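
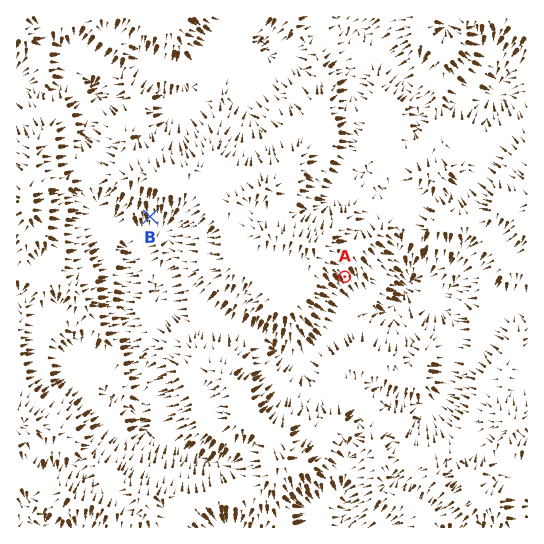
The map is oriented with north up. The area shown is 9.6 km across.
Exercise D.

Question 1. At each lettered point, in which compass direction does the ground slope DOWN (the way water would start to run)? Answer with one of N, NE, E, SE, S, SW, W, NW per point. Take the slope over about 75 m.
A SE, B S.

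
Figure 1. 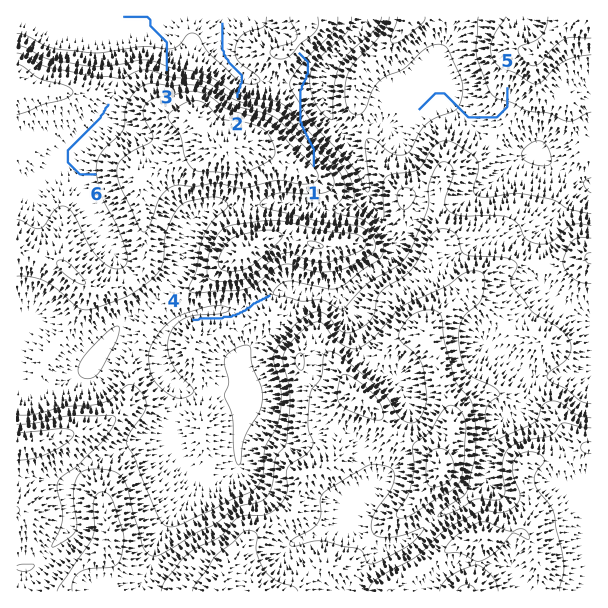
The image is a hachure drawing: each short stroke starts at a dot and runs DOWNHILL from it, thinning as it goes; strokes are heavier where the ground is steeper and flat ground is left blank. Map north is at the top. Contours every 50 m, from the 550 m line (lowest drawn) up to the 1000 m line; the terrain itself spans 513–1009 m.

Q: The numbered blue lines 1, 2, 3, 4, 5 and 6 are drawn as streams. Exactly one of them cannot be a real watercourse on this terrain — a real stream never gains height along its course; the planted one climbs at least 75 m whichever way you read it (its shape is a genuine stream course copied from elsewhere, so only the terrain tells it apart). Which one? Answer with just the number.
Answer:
1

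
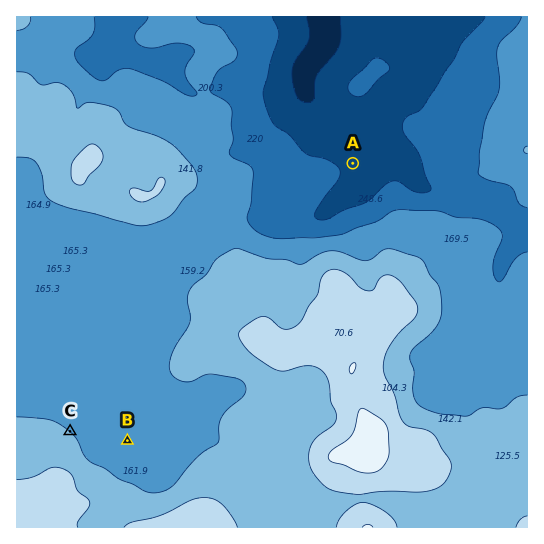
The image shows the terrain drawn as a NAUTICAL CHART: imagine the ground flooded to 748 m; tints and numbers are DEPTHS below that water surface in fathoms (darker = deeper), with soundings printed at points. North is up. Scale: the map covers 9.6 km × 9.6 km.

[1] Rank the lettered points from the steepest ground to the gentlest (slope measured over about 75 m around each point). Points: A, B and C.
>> C A B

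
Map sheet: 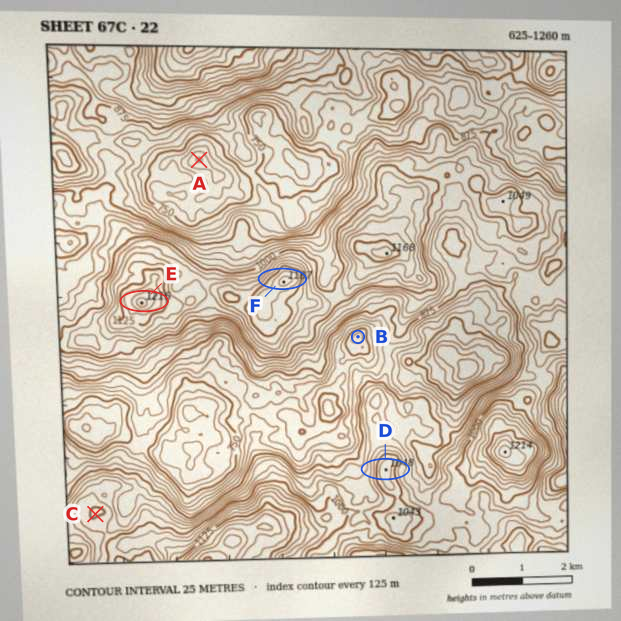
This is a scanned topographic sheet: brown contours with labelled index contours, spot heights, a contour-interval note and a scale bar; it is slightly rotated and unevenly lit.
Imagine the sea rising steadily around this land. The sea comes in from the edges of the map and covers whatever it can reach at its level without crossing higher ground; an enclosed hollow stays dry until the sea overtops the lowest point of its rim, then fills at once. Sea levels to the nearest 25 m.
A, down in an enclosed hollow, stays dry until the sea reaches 825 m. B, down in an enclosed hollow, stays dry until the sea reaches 800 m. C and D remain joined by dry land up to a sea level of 975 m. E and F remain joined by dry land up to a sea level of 1075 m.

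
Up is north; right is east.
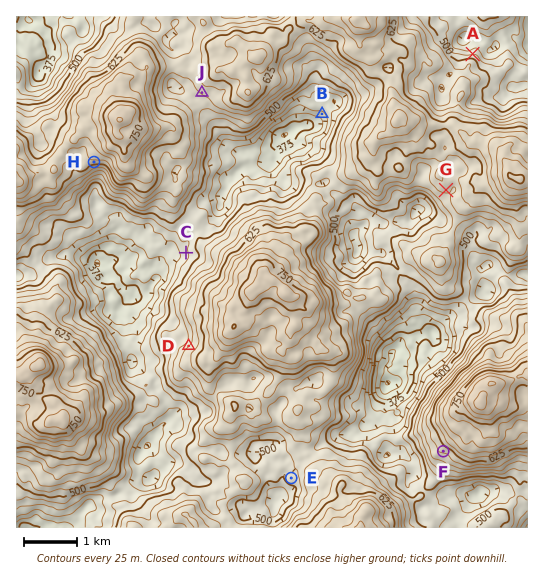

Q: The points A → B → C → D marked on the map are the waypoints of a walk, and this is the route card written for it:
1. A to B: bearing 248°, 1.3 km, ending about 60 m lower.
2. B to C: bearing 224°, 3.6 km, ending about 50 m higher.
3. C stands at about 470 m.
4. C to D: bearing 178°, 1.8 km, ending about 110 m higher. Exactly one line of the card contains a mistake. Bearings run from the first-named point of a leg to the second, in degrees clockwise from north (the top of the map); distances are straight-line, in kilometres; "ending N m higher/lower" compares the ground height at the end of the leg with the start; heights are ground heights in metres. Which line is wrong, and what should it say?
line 1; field distance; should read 3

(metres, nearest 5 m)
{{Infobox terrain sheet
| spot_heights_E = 515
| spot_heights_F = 605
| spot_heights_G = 585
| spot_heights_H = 640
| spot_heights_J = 580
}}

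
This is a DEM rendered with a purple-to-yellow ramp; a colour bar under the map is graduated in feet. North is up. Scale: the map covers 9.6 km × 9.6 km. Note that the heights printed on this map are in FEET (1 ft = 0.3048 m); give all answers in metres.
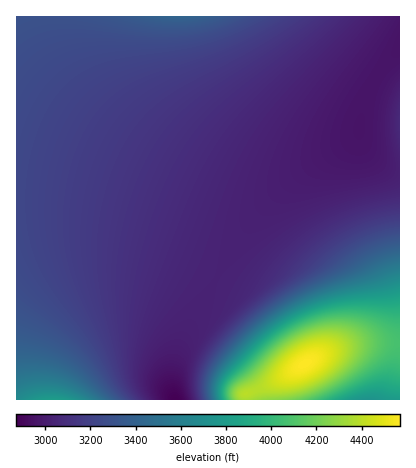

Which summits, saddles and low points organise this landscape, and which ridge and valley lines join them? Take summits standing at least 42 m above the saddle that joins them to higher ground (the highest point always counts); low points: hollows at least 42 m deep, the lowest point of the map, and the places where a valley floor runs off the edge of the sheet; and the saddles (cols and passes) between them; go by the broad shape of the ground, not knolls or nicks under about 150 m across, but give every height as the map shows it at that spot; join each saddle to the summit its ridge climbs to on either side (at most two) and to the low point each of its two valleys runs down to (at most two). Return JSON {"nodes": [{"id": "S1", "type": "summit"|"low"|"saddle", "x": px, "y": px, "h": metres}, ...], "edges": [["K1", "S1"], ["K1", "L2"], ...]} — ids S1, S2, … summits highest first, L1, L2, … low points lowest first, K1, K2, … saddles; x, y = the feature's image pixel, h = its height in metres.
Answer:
{"nodes": [
{"id": "S1", "type": "summit", "x": 306, "y": 364, "h": 1393},
{"id": "S2", "type": "summit", "x": 54, "y": 400, "h": 1161},
{"id": "S3", "type": "summit", "x": 178, "y": 16, "h": 1043},
{"id": "L1", "type": "low", "x": 174, "y": 400, "h": 875},
{"id": "L2", "type": "low", "x": 368, "y": 400, "h": 1138},
{"id": "K1", "type": "saddle", "x": 400, "y": 344, "h": 1242},
{"id": "K2", "type": "saddle", "x": 16, "y": 198, "h": 987},
{"id": "K3", "type": "saddle", "x": 218, "y": 278, "h": 926}],
"edges": [["K1", "S1"], ["K1", "L1"], ["K1", "L2"], ["K2", "S2"], ["K2", "S3"], ["K2", "L1"], ["K3", "S1"], ["K3", "S2"], ["K3", "L1"]]}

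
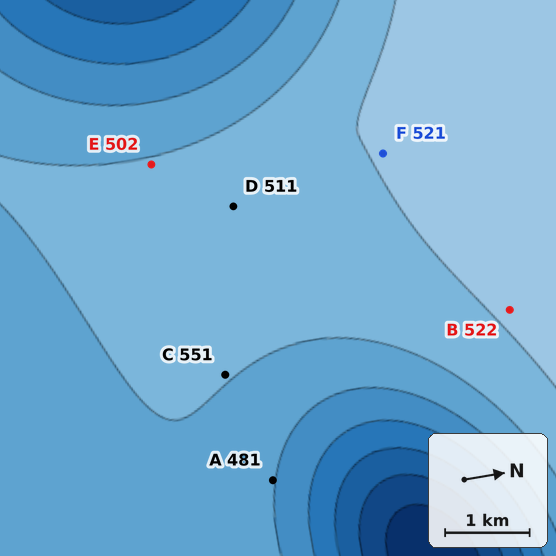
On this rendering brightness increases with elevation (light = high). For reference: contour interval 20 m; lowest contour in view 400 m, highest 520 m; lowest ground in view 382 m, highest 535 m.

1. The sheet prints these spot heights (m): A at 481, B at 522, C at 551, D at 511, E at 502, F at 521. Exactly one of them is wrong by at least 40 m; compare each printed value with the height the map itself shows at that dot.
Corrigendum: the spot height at C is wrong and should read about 501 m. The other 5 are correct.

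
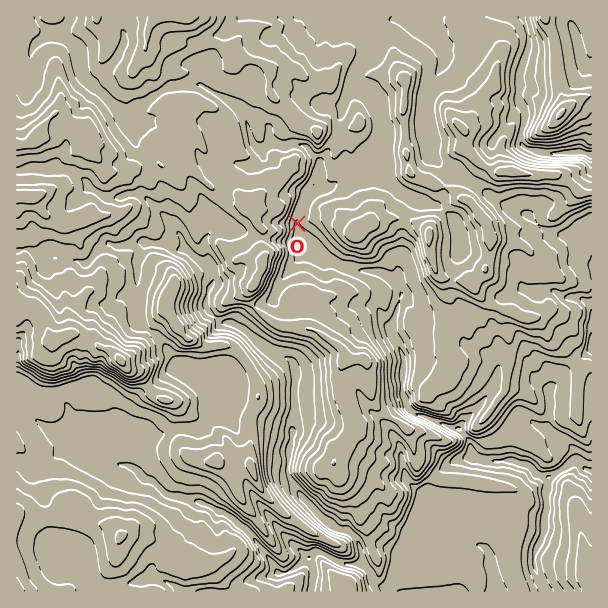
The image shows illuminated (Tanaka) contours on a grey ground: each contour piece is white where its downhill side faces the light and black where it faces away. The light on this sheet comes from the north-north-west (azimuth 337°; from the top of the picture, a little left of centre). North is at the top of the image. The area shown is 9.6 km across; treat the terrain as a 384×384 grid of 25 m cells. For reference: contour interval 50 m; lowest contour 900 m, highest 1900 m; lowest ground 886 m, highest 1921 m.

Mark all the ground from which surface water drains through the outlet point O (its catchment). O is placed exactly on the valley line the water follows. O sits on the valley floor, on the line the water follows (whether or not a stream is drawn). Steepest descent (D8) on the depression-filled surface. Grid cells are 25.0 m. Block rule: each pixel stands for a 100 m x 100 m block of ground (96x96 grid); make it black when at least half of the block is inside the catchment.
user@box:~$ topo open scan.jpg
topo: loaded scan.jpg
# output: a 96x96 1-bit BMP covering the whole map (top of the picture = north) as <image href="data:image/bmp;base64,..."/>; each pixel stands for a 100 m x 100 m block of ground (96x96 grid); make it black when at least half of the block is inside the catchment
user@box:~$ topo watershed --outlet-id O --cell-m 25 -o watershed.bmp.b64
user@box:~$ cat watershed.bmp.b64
<image width="96" height="96" href="data:image/bmp;base64,Qk2+BAAAAAAAAD4AAAAoAAAAYAAAAGAAAAABAAEAAAAAAIAEAAATCwAAEwsAAAIAAAAAAAAA////AAAAAAAAAAAAAAAAAAAAAAAAAAAAAAAAAAAAAAAAAAAAAAAAAAAAAAAAAAAAAAAAAAAAAAAAAAAAAAAAAAAAAAAAAAAAAAAAAAAAAAAAAAAAAAAAAAAAAAAAAAAAAAAAAAAAAAAAAAAAAAAAAAAAAAAAAAAAAAAAAAAAAAAAAAAAAAAAAAAAAAAAAAAAAAAAAAAAAAAAAAAAAAAAAAAAAAAAAAAAAAAAAAAAAAAAAAAAAAAAAAAAAAAAAAAAAAAAAAAAAAAAAAAAAAAAAAAAAAAAAAAAAAAAAAAAAAAAAAAAAAAAAAAAAAAAAAAAAAAAAAAAAAAAAAAAAAAAAAAAAAAAAAAAAAAAAAAAAAAAAAAAAAAAAAAAAAAAAAAAAAAAAAAAAAAAAAAAAAAAAAAAAAAAAAAAAAAAAAAAAAAAAAAAAAAAAAAAAAAAAAAAAAAAAAAAAAAAAAAAAAAAAAAAAAAAAAAAAAAAAAAAAAAAAAAAAAAAAAAAAAAAAAAAAAAAAAAAAAAAAAAAAAAAAAAAAAAAAAAAAAAAAAAAAAAAAAAAAAAAAAAAAAAAAAAAAAAAAAAAAAAAAAAAAAAAAAAAAAAAAAAAAAAAAAAAAAAAAAAAAAAAAAAAAAAAAAAAAAAAAAAAAAAAAAAAAAAAAAAAAAAAAAAAAAAAAAAAAAAAAAAAAAAAAAAAAAAAAAAAAAAAAAAAAAAAAAAAAAAAAAAAAAAAAAAAAAAAAAAAAAAAAAAAAAAAAAAAAAAAAAAAAAAAAAAAAAAAAAAAAAAAAAAAAAAAAAAAAAAAAAAAAAAAAAAAAAAAAAAAAAAAAAAAAAAAAAAAAAAAAAAAAAAAAAAAAAAAAAAAAAAAAAAAAAAAAAAAAAAAAAAAAAAAAAAAAAAAAAAAAAAAAAAAAAAAAAAAAAAAAAAAAAAAAAAAAAAAAAAAAAAAAAAAAAAAAAAAAAAAAAAAAAAAAAAAAAABgAAAAAAAAAAAAP4H4AAAAAAAAAAAAP//4AAAAAAAAAAAAf//4AAAAAAAAAAAAP//wAAAAAAAAAAAH///gAAAAAAAAAAAP///gAAAAAAAAAAA////gAAAAAAAAAAB////gAAAAAAAAAAD////AAAAAAAAAcB3////AAAAAAAAA///////AAAAAAAAB///////AAAAAAAAD///////AAAAAACAH///////AAAAAADgH///////AAAAAADwH//////jAAAAAADwf/////+AAAAAAAD4//////4AAAAAAAD9//////wAAAAAAAD///////gAAAAAAAD///////AAAAAAAAD//////+AAAAAAAAD//////8AAAAAAAAD//////8AAAAAAAAD//////8AAAAAAAAD//////+AAAAAAAAD//////8AAAAAAAAD//////wAAAAAAAAD/////+AAAAAAAAAD/////4AAAAAAAAAD/////gAAAAAAAAAD///wAAAAAAAAAAAD///wAAAAAAAAAAAD/z/wAAAAAAAAAAAD/B/4AAAAAAAAAAAA="/>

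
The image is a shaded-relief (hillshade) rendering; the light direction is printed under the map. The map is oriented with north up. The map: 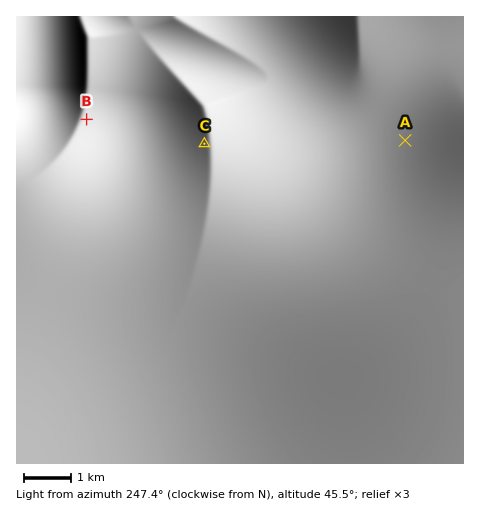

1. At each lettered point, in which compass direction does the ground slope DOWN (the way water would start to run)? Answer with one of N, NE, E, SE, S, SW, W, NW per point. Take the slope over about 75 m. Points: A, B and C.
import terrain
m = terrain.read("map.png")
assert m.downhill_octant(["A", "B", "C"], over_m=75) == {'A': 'SE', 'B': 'W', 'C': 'E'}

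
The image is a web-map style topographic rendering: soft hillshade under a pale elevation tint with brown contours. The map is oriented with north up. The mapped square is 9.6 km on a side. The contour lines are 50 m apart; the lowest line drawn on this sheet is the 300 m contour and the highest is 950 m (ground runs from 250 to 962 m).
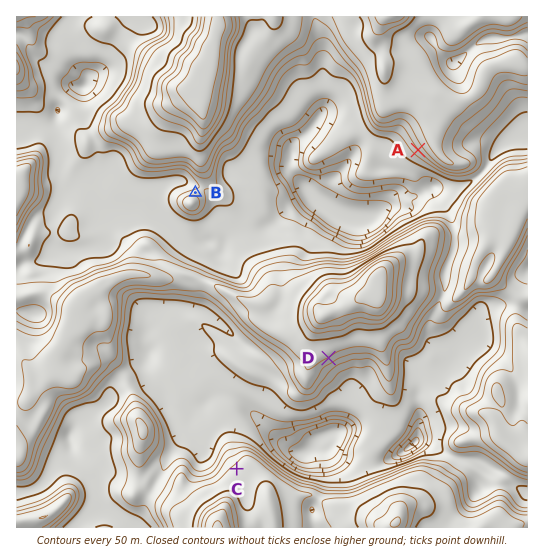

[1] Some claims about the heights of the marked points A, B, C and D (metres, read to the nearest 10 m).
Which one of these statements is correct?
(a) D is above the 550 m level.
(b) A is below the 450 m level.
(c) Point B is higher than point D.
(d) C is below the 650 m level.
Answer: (a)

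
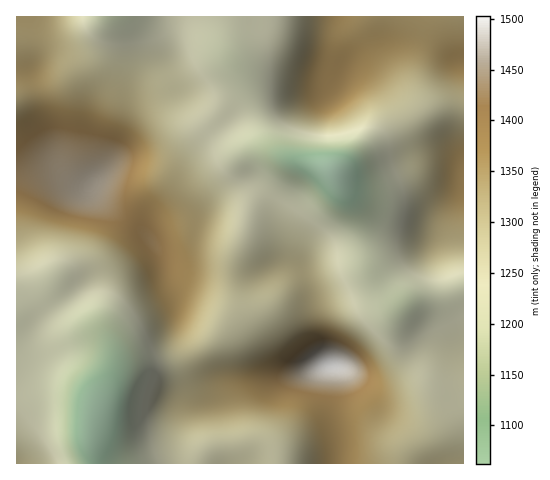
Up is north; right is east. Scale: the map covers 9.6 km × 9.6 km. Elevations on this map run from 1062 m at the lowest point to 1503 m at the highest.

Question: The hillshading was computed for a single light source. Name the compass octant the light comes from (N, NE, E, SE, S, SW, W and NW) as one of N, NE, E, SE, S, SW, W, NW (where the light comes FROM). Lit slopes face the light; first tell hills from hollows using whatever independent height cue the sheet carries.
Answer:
SE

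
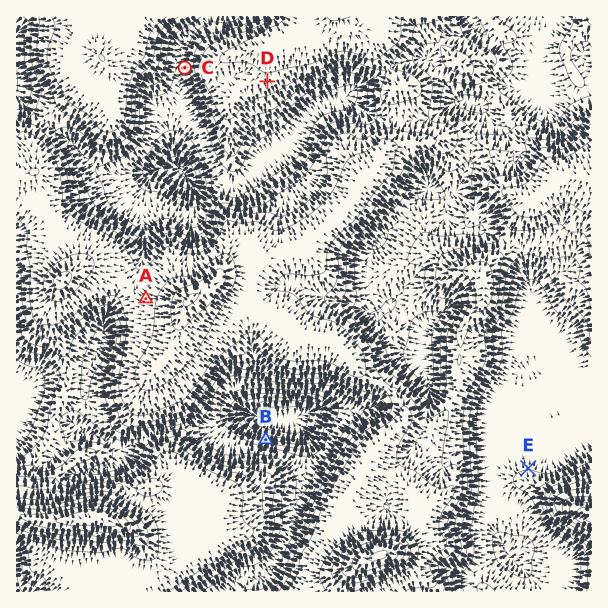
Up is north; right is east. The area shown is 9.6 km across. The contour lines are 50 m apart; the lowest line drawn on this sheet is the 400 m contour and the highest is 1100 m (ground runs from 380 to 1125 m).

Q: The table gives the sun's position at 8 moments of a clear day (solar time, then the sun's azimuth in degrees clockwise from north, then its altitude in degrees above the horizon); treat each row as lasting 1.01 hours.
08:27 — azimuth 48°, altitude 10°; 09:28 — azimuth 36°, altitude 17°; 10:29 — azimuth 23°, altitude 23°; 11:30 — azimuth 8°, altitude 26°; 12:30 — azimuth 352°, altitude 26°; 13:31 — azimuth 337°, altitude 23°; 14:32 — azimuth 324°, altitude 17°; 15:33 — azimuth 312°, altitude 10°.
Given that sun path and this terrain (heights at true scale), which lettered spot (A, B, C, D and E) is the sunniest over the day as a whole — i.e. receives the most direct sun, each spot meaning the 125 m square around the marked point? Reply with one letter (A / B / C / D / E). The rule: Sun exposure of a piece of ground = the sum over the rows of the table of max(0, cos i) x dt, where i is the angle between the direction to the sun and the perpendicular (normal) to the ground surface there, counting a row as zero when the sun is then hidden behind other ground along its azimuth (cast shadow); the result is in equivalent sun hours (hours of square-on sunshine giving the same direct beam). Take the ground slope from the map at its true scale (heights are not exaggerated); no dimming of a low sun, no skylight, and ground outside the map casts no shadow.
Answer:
B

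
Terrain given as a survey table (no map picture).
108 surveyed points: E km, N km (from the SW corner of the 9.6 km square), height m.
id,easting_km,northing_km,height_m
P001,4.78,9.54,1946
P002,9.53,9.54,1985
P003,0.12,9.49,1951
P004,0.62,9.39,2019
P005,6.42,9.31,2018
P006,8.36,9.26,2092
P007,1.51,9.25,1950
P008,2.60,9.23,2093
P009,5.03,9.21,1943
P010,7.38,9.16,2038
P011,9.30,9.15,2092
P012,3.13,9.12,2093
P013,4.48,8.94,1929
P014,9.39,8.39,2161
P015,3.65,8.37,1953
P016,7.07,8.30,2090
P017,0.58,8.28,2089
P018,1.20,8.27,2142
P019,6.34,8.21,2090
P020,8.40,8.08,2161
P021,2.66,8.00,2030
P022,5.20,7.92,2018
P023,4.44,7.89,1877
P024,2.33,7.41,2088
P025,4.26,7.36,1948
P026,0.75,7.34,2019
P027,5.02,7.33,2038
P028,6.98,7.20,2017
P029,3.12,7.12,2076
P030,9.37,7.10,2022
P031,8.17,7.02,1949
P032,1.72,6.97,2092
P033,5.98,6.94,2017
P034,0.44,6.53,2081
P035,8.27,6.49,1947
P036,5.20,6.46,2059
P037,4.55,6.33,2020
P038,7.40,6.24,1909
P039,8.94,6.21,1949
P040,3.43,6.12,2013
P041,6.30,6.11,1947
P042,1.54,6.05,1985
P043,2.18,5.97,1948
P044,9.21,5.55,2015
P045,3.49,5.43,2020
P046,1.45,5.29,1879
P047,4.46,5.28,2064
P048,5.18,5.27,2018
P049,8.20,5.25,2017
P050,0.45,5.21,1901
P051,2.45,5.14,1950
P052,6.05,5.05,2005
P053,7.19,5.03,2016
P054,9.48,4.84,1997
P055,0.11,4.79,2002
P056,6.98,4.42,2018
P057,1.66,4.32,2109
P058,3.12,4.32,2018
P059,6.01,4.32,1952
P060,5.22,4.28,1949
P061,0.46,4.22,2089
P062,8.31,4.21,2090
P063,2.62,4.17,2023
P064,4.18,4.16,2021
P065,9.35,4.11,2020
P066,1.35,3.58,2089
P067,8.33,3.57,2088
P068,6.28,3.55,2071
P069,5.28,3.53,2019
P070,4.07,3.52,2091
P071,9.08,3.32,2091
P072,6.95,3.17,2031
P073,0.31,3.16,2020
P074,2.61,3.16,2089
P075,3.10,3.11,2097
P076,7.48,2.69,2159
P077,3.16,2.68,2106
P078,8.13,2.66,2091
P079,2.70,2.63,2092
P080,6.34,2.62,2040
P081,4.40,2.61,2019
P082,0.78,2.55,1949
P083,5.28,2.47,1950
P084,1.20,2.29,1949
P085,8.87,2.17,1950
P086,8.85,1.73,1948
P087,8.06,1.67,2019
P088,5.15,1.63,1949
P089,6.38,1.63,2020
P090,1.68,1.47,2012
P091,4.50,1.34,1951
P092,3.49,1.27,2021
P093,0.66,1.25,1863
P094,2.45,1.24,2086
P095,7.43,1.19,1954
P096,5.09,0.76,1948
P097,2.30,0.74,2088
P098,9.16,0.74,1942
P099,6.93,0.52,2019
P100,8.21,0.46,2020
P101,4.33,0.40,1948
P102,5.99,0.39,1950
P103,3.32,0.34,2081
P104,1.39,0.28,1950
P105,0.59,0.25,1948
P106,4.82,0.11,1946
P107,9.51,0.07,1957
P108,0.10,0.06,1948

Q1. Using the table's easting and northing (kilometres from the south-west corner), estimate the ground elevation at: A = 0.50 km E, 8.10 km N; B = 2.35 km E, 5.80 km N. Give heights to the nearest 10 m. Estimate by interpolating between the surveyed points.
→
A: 2080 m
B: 1950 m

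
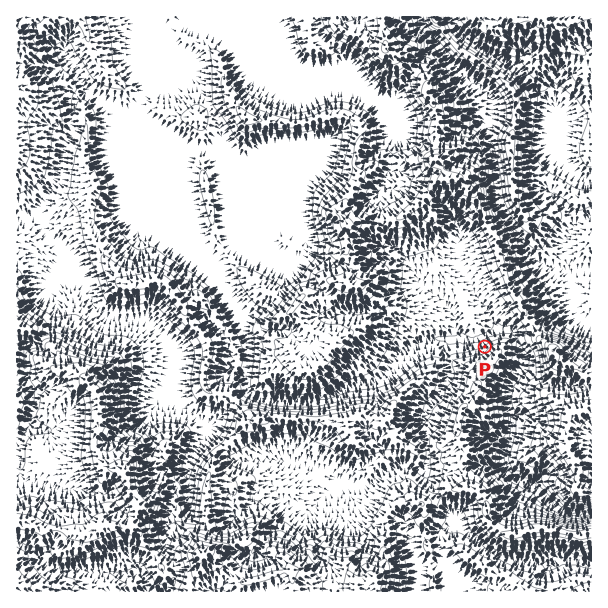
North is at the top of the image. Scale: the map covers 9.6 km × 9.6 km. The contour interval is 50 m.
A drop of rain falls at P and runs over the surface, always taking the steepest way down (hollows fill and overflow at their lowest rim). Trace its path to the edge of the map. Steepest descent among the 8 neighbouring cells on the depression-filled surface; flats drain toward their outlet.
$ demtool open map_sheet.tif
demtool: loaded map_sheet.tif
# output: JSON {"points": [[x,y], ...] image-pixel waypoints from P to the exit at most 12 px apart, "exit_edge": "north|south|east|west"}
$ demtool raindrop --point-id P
{"points": [[485, 347], [486, 336], [498, 333], [510, 333], [518, 344], [524, 356], [522, 368], [512, 380], [507, 392], [507, 404], [509, 416], [509, 428], [506, 440], [503, 452], [501, 464], [510, 476], [522, 480], [534, 488], [546, 497], [558, 509], [570, 515], [582, 513], [591, 512]], "exit_edge": "east"}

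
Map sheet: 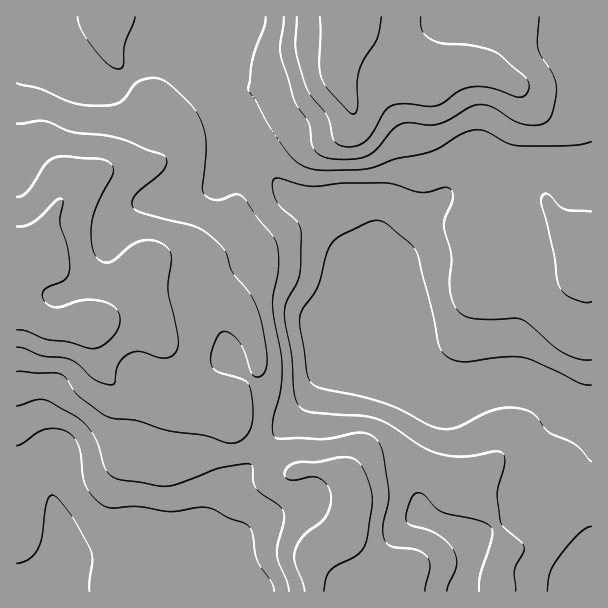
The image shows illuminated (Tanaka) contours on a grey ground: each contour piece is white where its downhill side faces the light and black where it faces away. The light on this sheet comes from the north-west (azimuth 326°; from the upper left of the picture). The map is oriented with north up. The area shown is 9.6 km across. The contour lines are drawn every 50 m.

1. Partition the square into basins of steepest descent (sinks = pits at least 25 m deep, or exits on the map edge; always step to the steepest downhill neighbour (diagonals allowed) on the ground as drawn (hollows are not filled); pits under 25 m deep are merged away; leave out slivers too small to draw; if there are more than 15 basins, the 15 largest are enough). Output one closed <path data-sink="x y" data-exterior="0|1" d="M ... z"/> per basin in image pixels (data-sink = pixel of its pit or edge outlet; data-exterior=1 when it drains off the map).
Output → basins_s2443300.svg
<path data-sink="591 411" data-exterior="1" d="M591 16l-574 0-1 295 35 17 41-2 8 37 8 14 9 9 51 20 29 6 30 3 19 21 45 36 14-3 16 0 21 6 6 5 4 12-2 32-2 7-7 7-28 16-1 25 2 13 183 0 1-20 6-18 5-4 22-8 10-8 11-16 2-9 1-15 8 8 29 1z"/><path data-sink="60 591" data-exterior="1" d="M18 312l-2 0 1 280 296-1 0-37 28-16 7-7 2-7 2-32-4-12-6-5-21-6-16 0-14 3-45-36-19-21-30-3-29-6-51-20-9-9-8-14-8-37-41 2z"/><path data-sink="591 591" data-exterior="1" d="M555 494l-1 15-2 9-11 16-10 8-22 8-5 4-6 18 0 20 94-1 0-87-29-2z"/>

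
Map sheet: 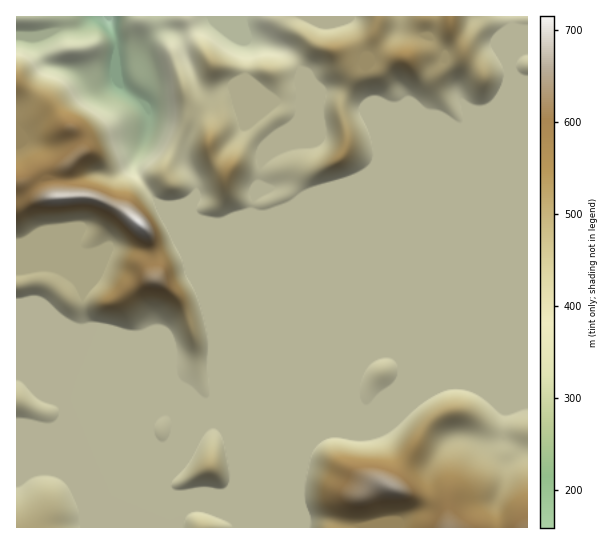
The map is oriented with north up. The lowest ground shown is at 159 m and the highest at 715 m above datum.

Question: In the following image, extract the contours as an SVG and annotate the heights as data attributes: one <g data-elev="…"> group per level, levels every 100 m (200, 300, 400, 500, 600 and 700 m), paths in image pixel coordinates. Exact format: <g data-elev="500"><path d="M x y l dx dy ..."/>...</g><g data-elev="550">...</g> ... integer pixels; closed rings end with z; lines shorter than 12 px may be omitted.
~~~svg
<g data-elev="200"><path d="M117 17l-2 10-4 4-5-4-10-10"/></g><g data-elev="300"><path d="M17 26l14 0 10-1 10-4 2-4"/><path d="M128 17l0 6 2 6 5 3 12 5 3 4 12 35 3 26 0 19-7 18-8 12-12 9-3 0-2-2-4-9-2-10-1-17-3-8-6-5-18-4-10-6-5-5-9-15-13-12 4-2 23-4 6-4 7-10 0-5-2-4-6-2-13 1-15-1-29 11-20-3"/></g><g data-elev="400"><path d="M271 17l-1 4 3 4 20 22 1 7-4 4-25 0-15 3-7 0-16-7-20-13-8-2-4 1-3 5 1 20-2 5-5-2-11-12-2 1-1 12 5 42-1 15-9 21-6 8-14 15-5 12-13-5-7-5-15-42-6-9-24-18-15-19-23-9-11-14-11-5"/><path d="M518 17l-13 0"/></g><g data-elev="500"><path d="M527 478l-6 2-16 12-6 2-7-15-9-7-25-13-21 1-3-1-2-5 0-12 4-13 7-7 19-7 3-4-2-4-4-2-12 0-11 5-10 7-28 31-7 4-24 2-30-3-9 3-3 5-8 30 1 14 8 15-3 9"/><path d="M208 470l5-1-2-4-4 2z"/><path d="M17 226l17-7 9-3 39-3 13 4 22 14 7 8 2 7-13 35-16 18-1 6 2 4 9 4 15 0 7-2 17-9 12 0 8 3 12 8 5 5 7 14 4 1 0-7-6-29-10-19-4-15-8-17-5-16-10-17-12-16-6-7-6-2-17-3-15-7-3-3 1-5 10-5 3-6-1-9-10-22-9-10-19-12-12-13-21-9-12-14-5-3"/><path d="M225 193l4-1 2-4 9-19 1-8-4-6-14 2-3-2-2-4 0-17-3-3-5-1-4 2-3 5-2 6 0 7 11 20 7 17z"/><path d="M328 169l7 0 9-3 6-5 5-8 1-8-2-9-5-10-6-6-1 2-4 23-12 18-1 3z"/><path d="M483 79l2-2-3-5-2 3z"/><path d="M371 17l-4 12-8 9-6 2-26 2-9 4 2 4 21 21 12 9 26-3 15-7 5 1 14 4 5 0 4-2 6-10 8-6 3-12 7 1 4 3 3 12 2 2 7 2 7-1 2-5 0-12-2-5-7-9-1-16"/><path d="M414 17l-1 6 2 7 3 2 13 0 3 3 1 6-6 0-14-5-17 7-9 0-4-6 2-20"/></g><g data-elev="600"><path d="M478 527l-16-10-11-10-4-1-5 4-11 17"/><path d="M527 516l-9 3-6 8"/><path d="M353 507l9 1 20-6 24-1 7-4 1-6-9-12-12-8-18-4-21 0-5 3-3 9-7 10-1 4 1 5 3 4z"/><path d="M156 290l10 0 3-1-3-19-3-4-4-2-14 1-4 6-1 12 4 4z"/><path d="M17 191l10 1 1 11 7 4 19 1 29-2 14 2 17 9 20 20 8 5 9 3 4-4 1-8-5-11-9-11-12-11-16-4-21-8-32-7-23 2-1-2 2-6-1-2-21 3"/><path d="M61 177l9-3 21-20 1-5-5-6-8-3-32 30 2 3z"/><path d="M74 137l4 1 2-3 1-4-2-4-6-5-8 1-4 4 1 4 4 3z"/></g><g data-elev="700"><path d="M141 230l4 0 0-1-2-6-6-5-7-1 3 6z"/></g>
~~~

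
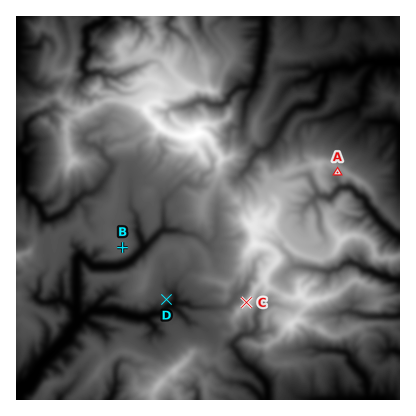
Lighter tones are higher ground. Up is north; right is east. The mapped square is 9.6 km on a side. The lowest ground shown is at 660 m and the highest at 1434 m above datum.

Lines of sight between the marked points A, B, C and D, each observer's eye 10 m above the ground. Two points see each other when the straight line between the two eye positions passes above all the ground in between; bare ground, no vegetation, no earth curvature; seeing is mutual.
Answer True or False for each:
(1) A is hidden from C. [True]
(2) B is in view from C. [True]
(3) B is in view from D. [False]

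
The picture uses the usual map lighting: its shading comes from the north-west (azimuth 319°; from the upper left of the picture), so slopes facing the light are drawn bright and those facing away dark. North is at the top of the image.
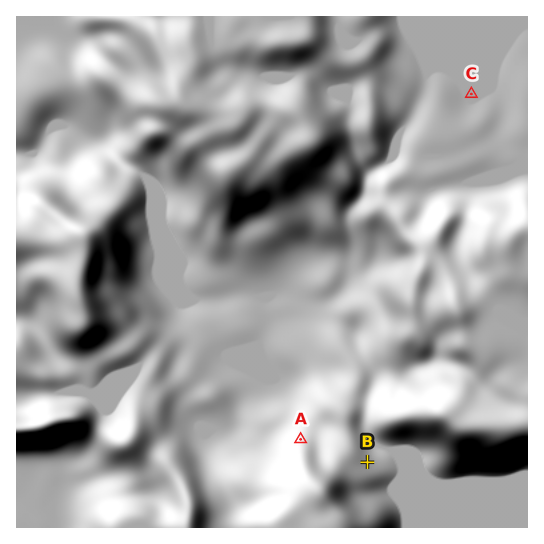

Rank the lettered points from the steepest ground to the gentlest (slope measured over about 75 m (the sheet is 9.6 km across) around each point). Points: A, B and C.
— A B C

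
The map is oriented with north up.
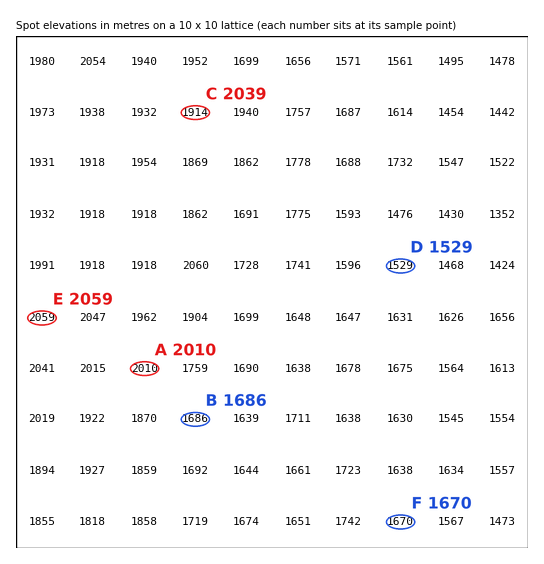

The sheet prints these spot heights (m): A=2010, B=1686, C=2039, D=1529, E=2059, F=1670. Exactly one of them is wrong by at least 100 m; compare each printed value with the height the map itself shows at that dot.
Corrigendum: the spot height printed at C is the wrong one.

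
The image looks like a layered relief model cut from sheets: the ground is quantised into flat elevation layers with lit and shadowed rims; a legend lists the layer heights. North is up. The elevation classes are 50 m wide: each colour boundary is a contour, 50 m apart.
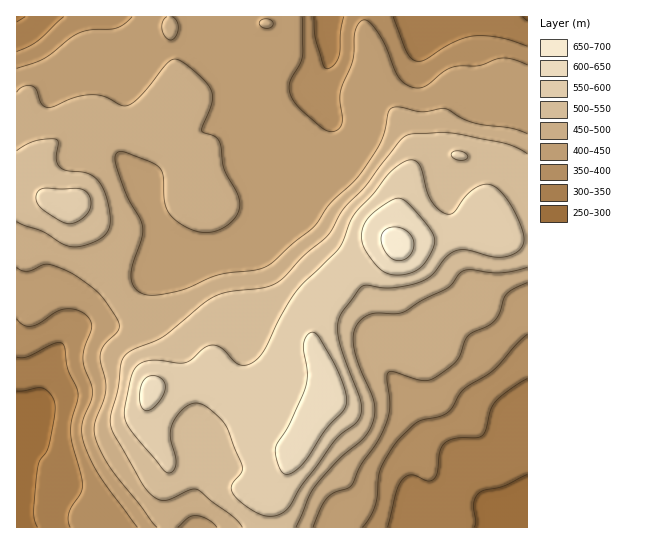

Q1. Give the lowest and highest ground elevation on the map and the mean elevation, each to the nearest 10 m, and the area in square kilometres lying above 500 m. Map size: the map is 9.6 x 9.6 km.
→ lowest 260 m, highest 670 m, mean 460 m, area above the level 28.9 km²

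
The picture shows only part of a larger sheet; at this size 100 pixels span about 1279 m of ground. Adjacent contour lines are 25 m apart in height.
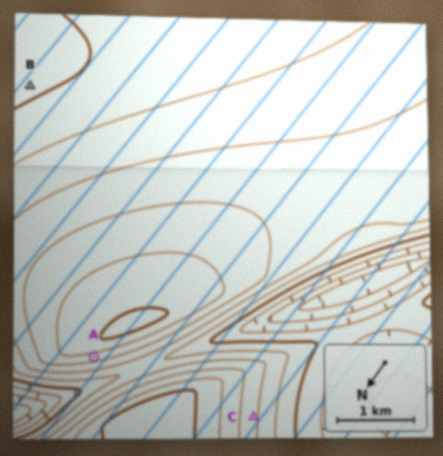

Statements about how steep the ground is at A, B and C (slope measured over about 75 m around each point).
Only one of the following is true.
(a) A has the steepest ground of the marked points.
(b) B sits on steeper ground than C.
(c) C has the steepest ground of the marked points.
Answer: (a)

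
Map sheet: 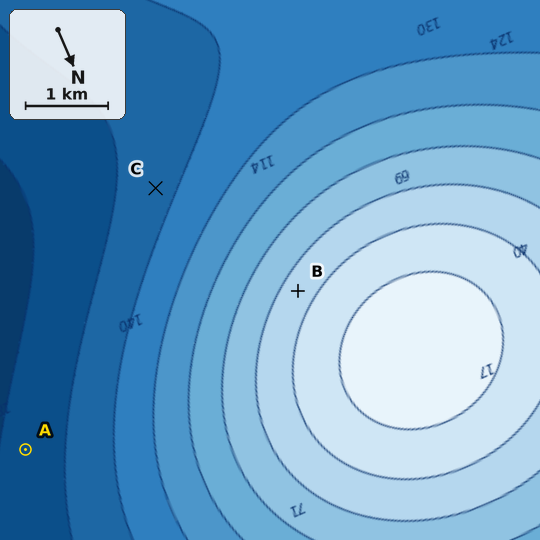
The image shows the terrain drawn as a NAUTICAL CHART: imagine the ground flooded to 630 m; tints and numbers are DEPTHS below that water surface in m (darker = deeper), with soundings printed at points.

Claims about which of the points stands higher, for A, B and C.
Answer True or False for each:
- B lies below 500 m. False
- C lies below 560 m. True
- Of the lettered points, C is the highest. False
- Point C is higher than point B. False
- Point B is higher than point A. True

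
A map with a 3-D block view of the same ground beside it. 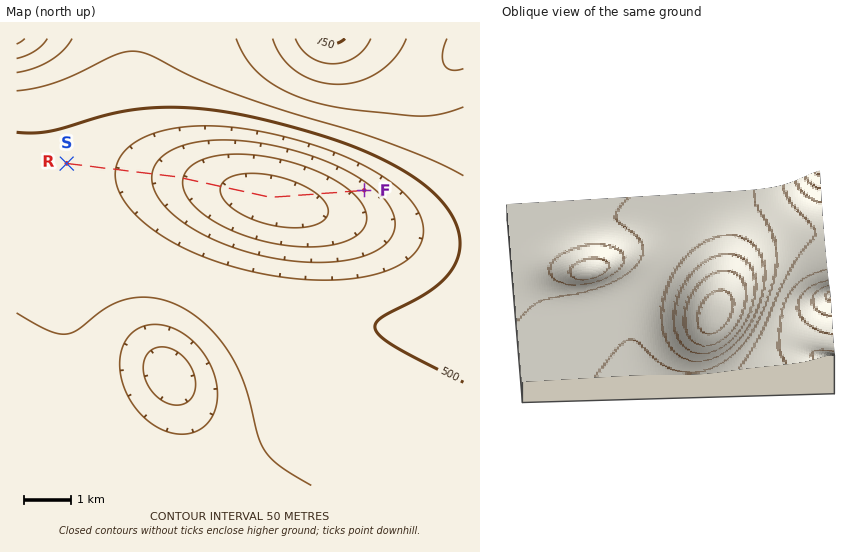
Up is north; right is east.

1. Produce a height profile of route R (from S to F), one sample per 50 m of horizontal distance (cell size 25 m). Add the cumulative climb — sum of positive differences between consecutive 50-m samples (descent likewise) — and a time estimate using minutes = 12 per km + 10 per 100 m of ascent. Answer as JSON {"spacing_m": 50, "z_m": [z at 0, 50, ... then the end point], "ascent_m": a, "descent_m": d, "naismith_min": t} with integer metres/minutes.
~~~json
{"spacing_m": 50, "z_m": [484, 483, 482, 482, 481, 479, 478, 477, 476, 474, 473, 471, 469, 468, 466, 464, 462, 460, 457, 455, 453, 450, 448, 445, 442, 439, 436, 433, 430, 427, 424, 421, 417, 414, 410, 407, 403, 399, 396, 392, 388, 385, 381, 377, 373, 370, 366, 362, 358, 355, 351, 347, 344, 340, 337, 333, 330, 327, 324, 321, 318, 315, 312, 309, 307, 304, 302, 299, 297, 295, 293, 292, 290, 288, 287, 285, 284, 283, 282, 281, 280, 280, 279, 279, 278, 278, 278, 278, 278, 278, 278, 279, 279, 280, 280, 281, 282, 283, 283, 284, 285, 287, 288, 289, 291, 293, 295, 297, 299, 301, 304, 306, 309, 312, 315, 318, 322, 325, 329, 333, 337, 341, 345, 350, 354, 359, 363, 368, 373, 377], "ascent_m": 99, "descent_m": 206, "naismith_min": 87}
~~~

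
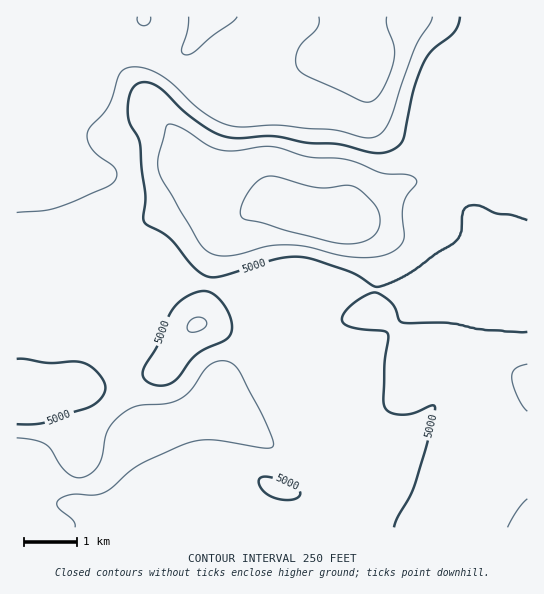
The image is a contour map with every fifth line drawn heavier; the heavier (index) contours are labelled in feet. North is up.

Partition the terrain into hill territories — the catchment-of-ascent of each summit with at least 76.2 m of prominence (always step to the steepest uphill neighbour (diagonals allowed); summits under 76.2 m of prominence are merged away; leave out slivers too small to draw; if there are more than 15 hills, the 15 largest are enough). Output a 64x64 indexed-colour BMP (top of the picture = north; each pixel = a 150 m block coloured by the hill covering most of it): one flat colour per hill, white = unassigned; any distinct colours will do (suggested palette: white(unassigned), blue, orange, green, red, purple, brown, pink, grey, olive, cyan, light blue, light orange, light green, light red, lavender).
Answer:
<image width="64" height="64" href="data:image/bmp;base64,Qk12CAAAAAAAAHYAAAAoAAAAQAAAAEAAAAABAAQAAAAAAAAIAAATCwAAEwsAABAAAAAAAAAA////ALR3HwAOf/8ALKAsACgn1gC9Z5QAS1aMAMJ34wB/f38AIr28AM++FwDox64AeLv/AIrfmACWmP8A1bDFABERERERERERERERERERERERERERESIiIiIiIiIiIiIiERERERERERERERERERERERERERERIiIiIiIiIiIiIiIREREREREREREREREREREREREREREiIiIiIiIiIiIiIhERERERERERERERERERERERERERESIiIiIiIiIiIiIiERERERERERERERERERERERERERERIiIiIiIiIiIiIiIRERFEQREREREREREREREREREREREiIiIiIiIiIiIiIkREREREQREREREREREREREREREREiIiIiIiIiIiIiIiRERERERBERERERERERERERERERIiIiIiIiIiIiIiIiJEREREREQRERERERERERERERERIiIiIiIiIiIiIiIiIkREREREREERERERERERERERERERIiIiIiIiIiIiIiIiREREREREQxEREREREREREREREREiIiIiIiIiIiIiIiJEREREREREMRERERERERERERERESIiIiIiIiIiIiIiIkREREREREQzERERERERERERERESIiIiIiIiIiIiIiIiREREREREREMzERERERERERERERIiIiIiIiIiIiIiIiJEREREREREQzMzERERERERERERIiIiIiIiIiIiIiIiIkRERERERERDMzMzMRERERERESIiIiIiIiIiIiIiIiIiRERERERERDMzMzMzMREREREiIiIiIiIiIiIiIiIiIiJEREREREREMzMzMzMzMxERIiIiIiIiIiIiIiIiIiIiIkREREREREQzMzMzMzMzMxIiIiIiIiIiIiIiIiIiIiIiREREREREQzMzMzMzMzMzMiIiIiIiIiIiIiIiIiIiIiJERERERERDMzMzMzMzMzMyIiIiIiIiIiIiIiIiIiIiIkREREREREMzMzMzMzMzMzIiIiIiIiIiIiIiIiIiIiIiREREREREQzMzMzMzMzMzMiIiIiIiIiIiIiIiIiIiIiJEREREREQzMzMzMzMzMzMyIiIiIiIiIiIiIiIiIiIiIkREREREQzMzMzMzMzMzMzIiIiIiIiIiIiIiIiIiIiIiERRERDMzMzMzMzMzMzMzIiIiIiIiIiIiIiIiIiIiIiIRFEQzMzMzMzMzMzMzMzMiIiIiIiIiIiIiIiIiIiIiIhERQzMzMzMzMzMzMzMzMyIiIiIiIiIiIiIiIiIiIiIiERMzMzMzMzMzMzMzMzMzIiIiIiIiIiIiIiIiIiIiIiIRERERMzMzMzMzMzMzMxERIiIiIiIiIiIiIiIiIiIiIhEREREREREREzMzMxERERESIiIiERERERERERERERERERERERERERERERERERERERERERERERERERERERERERERERERERERERERERERERERERERERERERERERERERERERERERERERERERERERERERERERERERERERERERERERERERERERERERERERERERERERERERERERERERERERERERERERERERERERERERERERERERERERERERERERERERERERERERERERERERERERERERERERERERERERERERERERERERERERERERERERERERERERERERERERERERERERERERERERERERERERERERERERERERERERERERERERERERERERERERERERERERERERERERERERERERERERERERERERERERERERERERERERERERERERERERERERERERERERERERERERERERERERERERERERERERERERERERERERERERERERERERERERERERERERERERERERERERERERERERERERERERERERERERERERERERERERERERERERERERERERERERERERERERERERERERERERERERERERERERERERERERERERERERERERERERERERERERERERERERERERERERERERERERERERERERERERERERERERERERERERERERERERERERERERERERERERERERERERERERERERERERERERERERERERERERERERERERERERERERERERERERERERERERERERERERERERERERERERERERERERERERERERERERERERERERERERERERERERERERERERERERERERERERERERERERERERERERERERERERERERERERERERERERERERERERERERERERERERERERERERERERERERERERERERERERERERERERERERERERERERERERERERERERERERERERERERERERERERERERERERERERERERERERERERERERERERERERERERERERERERERERERERERERERERERERERERERERERERERERERERERERERERERERERERERERERERERERERERERERERERERERERERERERERERERERERERERERERERERERERERERERERERERERERERERERERERERERERERERERERERERERERERERERERERERERERERERERERERERERERERERERERERERERERERERERERERERERERERERERERERERERERERERERERERERERERERERERERERERERERERERERERERERERERERERERERERERERERERERERERERERERERERERERERERERERERERERERERERERERERERERERERERERERERERER"/>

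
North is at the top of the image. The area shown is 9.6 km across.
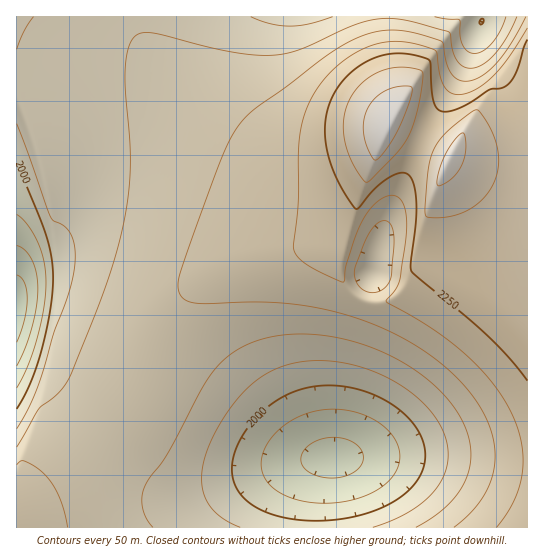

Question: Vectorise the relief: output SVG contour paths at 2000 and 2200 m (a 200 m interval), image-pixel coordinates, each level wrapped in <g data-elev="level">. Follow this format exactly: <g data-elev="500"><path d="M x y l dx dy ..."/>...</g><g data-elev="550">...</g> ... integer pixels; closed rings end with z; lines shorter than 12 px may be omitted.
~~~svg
<g data-elev="2000"><path d="M310 521l-24-3-21-6-17-10-10-12-6-15 1-16 6-18 12-18 15-15 17-11 19-8 19-3 21 0 21 5 20 8 18 12 16 18 8 18 0 11-1 9-10 18-17 15-26 12-29 7z"/><path d="M17 162l29 73 6 23 1 20-3 33-9 42-11 31-13 25"/><path d="M481 25l-1-4 3-2 0 3z"/></g><g data-elev="2200"><path d="M527 28l-18 29-15 18-16 13-16 6-11-1-6-6-5-13-3-21-3-3-21-7-19-2-17 3-18 7-23 16-20 23-12 25-5 31-1 56-4 47 5 9 15 11 30 13 2-16 8-27 7-15 8-13 9-10 11-5 8 0 6 7 3 11 1 15-7 48-3 10-10 12-1 3 51 30 20 15 17 15 16 17 12 18 10 17 7 19 4 25-2 24-9 23-15 22"/></g>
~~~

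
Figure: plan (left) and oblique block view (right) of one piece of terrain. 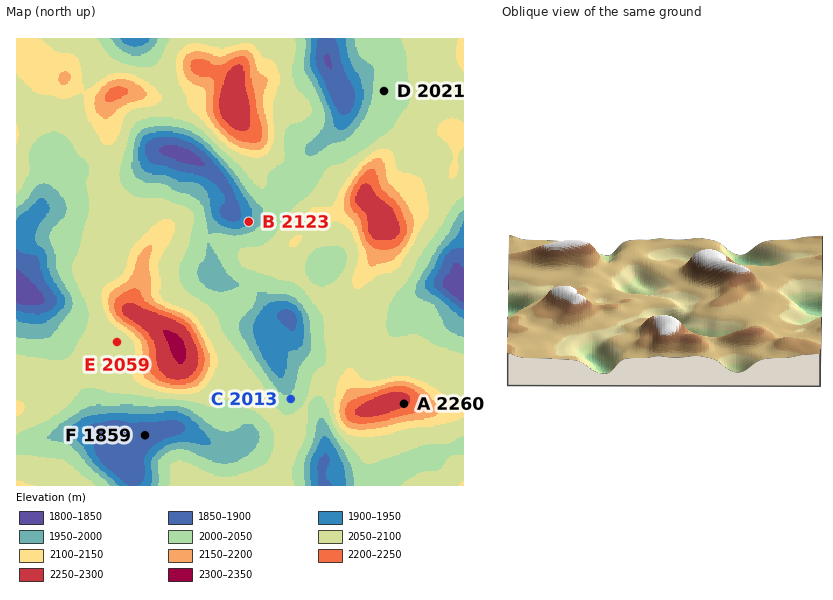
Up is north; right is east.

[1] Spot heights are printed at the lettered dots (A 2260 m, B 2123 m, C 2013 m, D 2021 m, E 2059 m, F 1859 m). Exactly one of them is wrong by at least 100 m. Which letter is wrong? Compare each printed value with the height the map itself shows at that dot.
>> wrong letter B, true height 1948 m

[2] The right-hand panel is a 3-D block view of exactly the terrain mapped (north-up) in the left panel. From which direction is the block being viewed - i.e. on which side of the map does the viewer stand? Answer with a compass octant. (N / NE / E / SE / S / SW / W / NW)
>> N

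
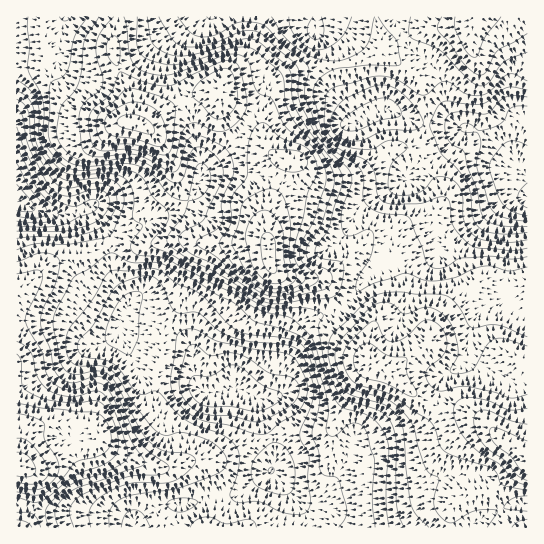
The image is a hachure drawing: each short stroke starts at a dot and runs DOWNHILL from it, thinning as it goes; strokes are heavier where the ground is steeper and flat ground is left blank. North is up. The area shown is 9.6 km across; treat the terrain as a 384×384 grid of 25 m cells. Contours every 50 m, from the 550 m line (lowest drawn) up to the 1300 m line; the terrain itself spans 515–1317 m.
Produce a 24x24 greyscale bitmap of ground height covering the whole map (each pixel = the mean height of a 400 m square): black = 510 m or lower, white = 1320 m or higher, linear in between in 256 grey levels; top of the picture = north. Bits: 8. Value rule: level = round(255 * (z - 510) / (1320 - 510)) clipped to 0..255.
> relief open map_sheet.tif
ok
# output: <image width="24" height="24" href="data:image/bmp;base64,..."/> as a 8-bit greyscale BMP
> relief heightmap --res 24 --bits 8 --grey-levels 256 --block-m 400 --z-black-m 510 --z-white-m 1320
<image width="24" height="24" href="data:image/bmp;base64,Qk12BgAAAAAAADYEAAAoAAAAGAAAABgAAAABAAgAAAAAAEACAAATCwAAEwsAAAABAAAAAAAAAAAAAAEBAQACAgIAAwMDAAQEBAAFBQUABgYGAAcHBwAICAgACQkJAAoKCgALCwsADAwMAA0NDQAODg4ADw8PABAQEAAREREAEhISABMTEwAUFBQAFRUVABYWFgAXFxcAGBgYABkZGQAaGhoAGxsbABwcHAAdHR0AHh4eAB8fHwAgICAAISEhACIiIgAjIyMAJCQkACUlJQAmJiYAJycnACgoKAApKSkAKioqACsrKwAsLCwALS0tAC4uLgAvLy8AMDAwADExMQAyMjIAMzMzADQ0NAA1NTUANjY2ADc3NwA4ODgAOTk5ADo6OgA7OzsAPDw8AD09PQA+Pj4APz8/AEBAQABBQUEAQkJCAENDQwBEREQARUVFAEZGRgBHR0cASEhIAElJSQBKSkoAS0tLAExMTABNTU0ATk5OAE9PTwBQUFAAUVFRAFJSUgBTU1MAVFRUAFVVVQBWVlYAV1dXAFhYWABZWVkAWlpaAFtbWwBcXFwAXV1dAF5eXgBfX18AYGBgAGFhYQBiYmIAY2NjAGRkZABlZWUAZmZmAGdnZwBoaGgAaWlpAGpqagBra2sAbGxsAG1tbQBubm4Ab29vAHBwcABxcXEAcnJyAHNzcwB0dHQAdXV1AHZ2dgB3d3cAeHh4AHl5eQB6enoAe3t7AHx8fAB9fX0Afn5+AH9/fwCAgIAAgYGBAIKCggCDg4MAhISEAIWFhQCGhoYAh4eHAIiIiACJiYkAioqKAIuLiwCMjIwAjY2NAI6OjgCPj48AkJCQAJGRkQCSkpIAk5OTAJSUlACVlZUAlpaWAJeXlwCYmJgAmZmZAJqamgCbm5sAnJycAJ2dnQCenp4An5+fAKCgoAChoaEAoqKiAKOjowCkpKQApaWlAKampgCnp6cAqKioAKmpqQCqqqoAq6urAKysrACtra0Arq6uAK+vrwCwsLAAsbGxALKysgCzs7MAtLS0ALW1tQC2trYAt7e3ALi4uAC5ubkAurq6ALu7uwC8vLwAvb29AL6+vgC/v78AwMDAAMHBwQDCwsIAw8PDAMTExADFxcUAxsbGAMfHxwDIyMgAycnJAMrKygDLy8sAzMzMAM3NzQDOzs4Az8/PANDQ0ADR0dEA0tLSANPT0wDU1NQA1dXVANbW1gDX19cA2NjYANnZ2QDa2toA29vbANzc3ADd3d0A3t7eAN/f3wDg4OAA4eHhAOLi4gDj4+MA5OTkAOXl5QDm5uYA5+fnAOjo6ADp6ekA6urqAOvr6wDs7OwA7e3tAO7u7gDv7+8A8PDwAPHx8QDy8vIA8/PzAPT09AD19fUA9vb2APf39wD4+PgA+fn5APr6+gD7+/sA/Pz8AP39/QD+/v4A////ALGYfGpYSVBQWFhYVk9OVF1pfZSjrKirs7esiHVlW1hRT05KRD5HVF5qgJupsbSyrujVsp6NfXlwYllJMzNHW2Fqf56qr7O82OXQwL2vkXdsaF5KOjhJYWRqfqGyu8Xa7tTIwcKzfV9bVEk+OUBQaGltg6S3xdfp5MK8uLaeZlVILSQhHi1EZnqEmLbAydXTy6qai5N+T0o0GBIPGCE4bZ+0wcm8u7y4t6SGZ2JWQEQ1Ih8dKzFFhbvRz8e4q6uvtZl8WEU9PEI6LTU8REhfkrjKwcTFsKatropyXU06OkBCQlFgaW99jqG4s7W8qJqblI14ZFlDOkFOU2JzkJqUlJGgqaSlnJWQj4+DbWNTR0lcbIWq2eHErpWLj5CNj5KQj3+AdW9lbG+CnrXX9eu5n5aLiIV5e4CBf19hYmhte4qjt8bh9+m4l46Mh4B0cWJZWCIqO0VfeYGWp7fZ7eLHpoiDfnlyaEs0KQ4zSUJVeYyanLLR3trLsox3ZGFoZUMhDyRWdnZ3h56wmqbD0tfTuZF0W1FZVTYaEDx8pri7utDIpa/D1NvUoXFiXlhSRDAcFVGVsczp8vTVvsbGzsSqakNGUFBLNS0nI1uUsMjn9OvZ1N3Pw7OLW0A5OkVNPj42K3aXp7bL2tPR2ubTuqt+YFRJR1haV2FTRoiWnbLFwLSzwtXJs6KAbGlmZmhiZ31uYYiUmbPKs52RkJ6qn4FjXGRsbmhqfIx+c4qRkai/sJSCdHSCfmZQTltoamx2iJSKhA=="/>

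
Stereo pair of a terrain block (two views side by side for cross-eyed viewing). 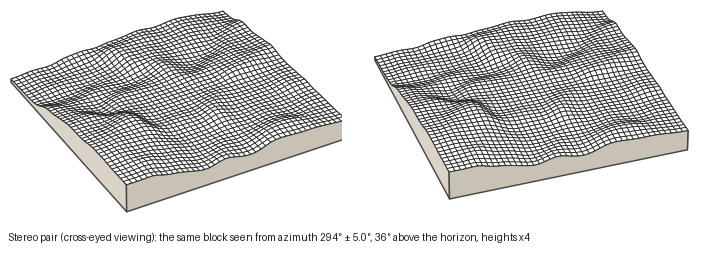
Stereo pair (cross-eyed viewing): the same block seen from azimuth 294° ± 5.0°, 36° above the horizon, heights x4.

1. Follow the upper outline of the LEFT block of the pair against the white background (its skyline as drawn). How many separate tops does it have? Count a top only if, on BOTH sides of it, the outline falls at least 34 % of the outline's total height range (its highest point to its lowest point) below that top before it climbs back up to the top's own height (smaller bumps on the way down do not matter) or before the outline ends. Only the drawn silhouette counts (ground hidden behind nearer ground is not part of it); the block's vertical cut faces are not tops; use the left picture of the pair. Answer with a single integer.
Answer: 1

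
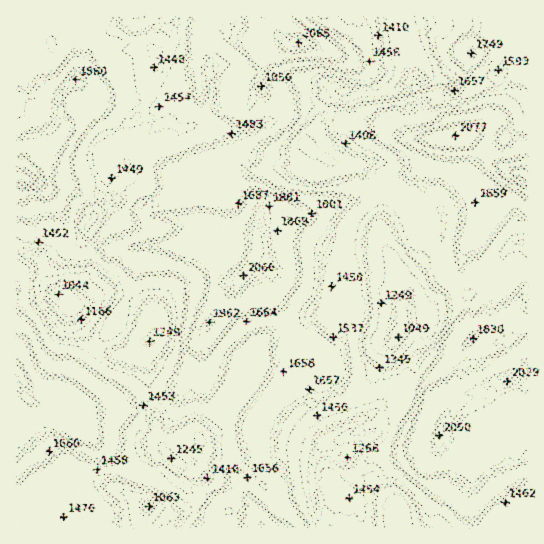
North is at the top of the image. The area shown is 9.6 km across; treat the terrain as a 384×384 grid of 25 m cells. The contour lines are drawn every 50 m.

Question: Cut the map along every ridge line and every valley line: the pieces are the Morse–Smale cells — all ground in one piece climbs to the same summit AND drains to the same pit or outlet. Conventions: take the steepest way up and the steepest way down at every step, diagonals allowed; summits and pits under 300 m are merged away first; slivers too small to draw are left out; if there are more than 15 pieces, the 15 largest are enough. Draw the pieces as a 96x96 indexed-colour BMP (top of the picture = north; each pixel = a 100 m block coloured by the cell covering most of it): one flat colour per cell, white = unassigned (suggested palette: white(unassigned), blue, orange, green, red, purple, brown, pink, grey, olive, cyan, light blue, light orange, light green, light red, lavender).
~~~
<image width="96" height="96" href="data:image/bmp;base64,Qk12EgAAAAAAAHYAAAAoAAAAYAAAAGAAAAABAAQAAAAAAAASAAATCwAAEwsAABAAAAAAAAAA////ALR3HwAOf/8ALKAsACgn1gC9Z5QAS1aMAMJ34wB/f38AIr28AM++FwDox64AeLv/AIrfmACWmP8A1bDFADMzMzMzMz7u7u7u4AAAAAAAAAAAAAAAERFmZmZt3d3d3d3d1VVVVVVVVVX//////zMzMzMzMz7u7u7u7gAAAAAAAAAAAAABERFmZmZt3d3d3d3d1VVVVVVVVVX//////zMzMzMzMzM+7u7u7gAADgAAAAAAABEREREWZmZt3d3d3d3d1VVVVVVVVV///////zMzMzMzMzM+7u7u7uAO7u4AAAEREREREREWZmZt3d3d3d3d1VVVVVVVVV///////zMzMzMzMzPu7u7u7u7u7u7gABERERERERFmZmbd3d3d3d3d1VVVVVVVVV///////zMzMzMzMzPu7u7u7u7u7u7gERERERERERFmZmbd3d3d3d3dVVVVVVVVVV///////zMzMzMzMz7u7u7u7u7u7uMxERERERERERZmZmbd3d3d3d3VVVVVVVVVVV///////zMzMzMzM+7u7u7u7u7uMzMRERERERERERZmZmbd3d3d3d1VVVVVVVVVVV///////zMzMzMzM+7u7u7u7uMzMzEREREREREREWZmZmbd3d3d3dVVVVVVVVVVVV///////zMzMzMzPu7u7u7uMzMzMzEREREREREREWZmZmbd3d3d3VVVVVVVVVVVVV///////zMzMzMzPu7u7u4zMzMzMzMRERERERERFmZmZmbd3d3dVVVVVVVVVVVVVVX//////zMzMzMzPu7u7uMzMzMzMzERERERERERFmZmZmbd3d3VVVVVVVVVVVVVVV///////zMzMzMzPu7u7jMzMzMzMxERERERERERFmZmZmbd3d3VVVVVVVVVVVVVVV///////zMzMzMzM+7u7jMzMzMzMAERERERERERFmZmZmbd3d1VVVVVVVVVVVVVVVX//////zMzMzMzM+7u4zMzMzMzAAERERERERERAABmZmZt3d3VVVVVVVVVVVVVVVv//////zMzMzMzM+7uMzMzMzMxEREREREREREQAABmZmZt3d3dVVVVVVVVVVVVW7u//////zMzMzMzMz7jMzMzMzMxEREREREREREQAABmZmZm3d3d1VVVVVVVVVVbu7u7/////zMzMzMzMz4zMzMzMzMREREREREREREQAABmZmZmbd3d3dVVVVVVW7u7u7u7u///uzMzMzMzMzMzMzMzMzMREREREREREREQAABmZmZmZm3d3d1VVVVVu7u7u7u7u7u7uzMzMzMzMzMzMzMzMzMREREREREREREQAAAGZmZmZmZt3d1VVVVVW7u7u7u7u7u7uzMzMzMzMzMzMzMzMzMRERERERERERERAAAAZmZmZmZmbdVVVVVVW7u7u7u7u7u7uzMzMzMzMzMzMzMzMzMRERERERERERERAAAABmZmZmZmZmVVVVVVW7u7u7u7u7u7uzMzMzMzMzMzMzMzMzMREREREREREREREAAAAGZmZmZmZmZVVVVVVbu7u7u7u7u7uzMzMzMzMzMzMzMzMzMREREREREREREREQAAAAZmZmZmZmVVVVVVVbtVu7u7u7u7uzMzMzMzMzMzMzMzMzMRERERERERERERERAAAABmZmZmZmVVVVVVVVVVVbu7u7u7uzMzMzMzMzMzMzMzMzEREREREREREREREREAAABmZmZmZmVVVVVVVVVVVVu7u7u7uzMzMzMzMzMzMzMzMzEREREREREREREREREQAABmZmZmZmVVVVVVVVVVVVW7u7u7uzMzMzMzMzMzMzMzMzEREREREREREREREREQAAZmZmZmZmVVVVVVVVVVVVW7u7u7uzMzMzMzMzMzMzMzMzEREREREREREREREREREAZmZmZmZmVVVVVVVVVVVVu7u7u7uzMzMzMzMzMzMzMzMzEREREREREREREREREREQZmZmZmZmZVVVVVVVVVVVu7u7u7uzMzMzMzMzMzMzMzMzERERERERERERERERERERZmZmZmZmZVVVVVVVVVVbu7u7u7uzMzMzMzMzMzMzMzMxERERERERERERERERERERZmZmZmZmZlVVVVVVVVVbu7u7u7sDMzMzMzMzMzMzADMxERERERERERERERERERHMzMZmZmZmZmVVVVVVVVVbu7u7u7sDMzMzMzMzMzAAAAAxERERERERERERERERERzMzMzGZmZmZmVVVVVVVVVbu7u7u7ADMzMzMzMzMwAAAAABERERERERERERERERERzMzMzMZmZmZmZVVVVVVVVVu7u7uwADMzMzMzMzMAAAAAAAEREREREREREREREREczMzMzMZmZmZmZVVVVVVVVVu1VVUAADMzMzMzMzAAAAAAAAEREREREREREREREREczMzMzMZmZmZmZlVVVVVVVVVVVVUAADMzMzMzMzAAAAAAAAARERERERERERERERHMzMzMzMxmZmZmZlVVVVVVVVVVVVAAADMzMzMzMwAAAAAAAAARERERERERERERERHMzMzMzMxmZmZmZlVVVVVVVVVVVVAAADMzMzMzMwAAAAAAAAARERERERERERERERHMzMzMzMzGZmZmZmiFVVVVVVVVVVAAADMzMzMzMAAAAAAAAAERERERERERERERERzMzMzMzMzGZmZmZoiIiFVVVVVVVVVQADMzMzMzMAAAAAAAARERERERERERERERERzMzMzMzMzGZmZmZoiIiIVVVVVVVVVVADMzMzMzMREAAAAAEREREREREREREREREczMzMzMzMxmZmZmZmiIiIVVVVVVVVVVADMzMzMzERERAAAREREREREREREREREREczMzMzMzMxmZmZmZmaIiIiIhVVVVVVVUDMzMzRAARERERERERERERERERERERERHMzMzMzMzMxmZmZmZmiIiIiIiIhVVVVVVTMzM0RAABERERERERERERERERERERERHMzMzMzMzMxmZmZmZmiIiIiIiIhVVVVVVTMzM0REABERERERERERERERERERERERHMzMzMzMzMZmZmZmZoiIiIiIiIiFVVVVVTMzM0REAAERERERERERERERERERERERHMzMzMzMzGZmZmZmZoiIiIiIiIiIVVVVVTMzNEREAAERERERERERERERERERERERHGbMzMzMzGZmZmZmaIiIiIiIiIiIVVVVVTMzNEREAAERERERERERERERERERERERZmZmZmZmZmZmZmZmaIiIiIiIiIiIhVVVVTMzREREAAEREREREREREREREREREREWZmZmZmZmZmZmZmZmaIiIiIiIiIiIiIVVVTNEREREAAEREREREREREREREREREREWZmZmZmZmZmZmZmZmiIiIiIiIiIiIiIhVVUREREREQBEREREREREREREREREREREWZmZmZmZmZmZmZmZoiIiIiIiIiIiIiIiFVURERERERBEREREREREREREREREREREWZmZmZmZmZmZmZmZoiIiIiIiIiIiIiIiIWEREREREREEREREREREREREREREREREWZmZmZmZmZmZmZmaIiIiIiIgiIiIoiIiIiEREREREREEREREREREREREREREREREWZmZmZmZmZmZmZmaIiIiIiIgiIiIoiIiIiEREREREREQREREREREREREREREREREWZmZmZmZmZmZmZmaIiIiIiIgiIiIiiIiIiEREREREREQREREREREREREREREREREWZmZmZmZmZmZmZmaIiIiIiIgiIiIiKIiIiERERERERERBERERERERERERERERERERZmZqqqZmZmZmZmaIiIiIiIgiIiIiKIiIiERERERERERAERERERERERERERERERERqqqqqqqmZmZmZmaIiIiIiIgiIiIiIiiIiERERERERERAAREREREREREREREREREaqqqqqqqqZmZmZmaIiIiIiIIiIiIiIiKIiEREREREREREABEREREREREREREREREaqqqqqqqqqqqqZmiIiIiIiCIiIiIiIiKIiEREREREREREAAERERERERERERERERGqqqqqqqqqqqqqpoiIiIiIgiIiIiIiIiKIiEREREREREREAAEREREREREREREREaqqqqqqqqqqqqqqqIiIiIiIIiIiIiIiIiIoiEREREREREREAAAREREREREaqqERGqqqqqqqqqqqqqqqoiIiIoiIIiIiIiIiIiIoiERERERERERAAAABEREREREaqqqqqqqqqqqqqqqqqqqqIiIiIiiIIiIiIiIiIiIiiERERERERERAAAABEREREREaqqqqqqqqqqqqqqoqqqqqIiIiIiKIIiIiIiIiIiIigkREREREREQAAAABEREREREaqqqqqqqqqqqqqqoiqqqqIiIiIiIiIiIiIiIiIiAAAkREREREREQAAAABERERERERqqqqqqqqqqqqqqoiKiIiIiIiIiIiIiIiIiIiIgAAAkREREREREQAAAABERERERERqqqqqqqqqqqqqqqiIiIiIiIiIiIiIiIiIiIiAAAAAkREREREREQAAAAAERERERERERGqqqqqqqqqqqoiIiIiIiIiIiIiIiIiIiIgAAAAAkREREREREQAAAAAABERERERERERGqqqqqqqqiIiIiIiIiIiIiIiIiIiIiIAAAAAAkRERERERERAAAAAAAABERERERERERGqqqqndyIiIiIiIiIiIiIiIiIiIiAAAAAAIkREREREREREAAAAAAAAARERERERERERqqp3d3IiIiIiIiIiIiIiIiIiIgAAAAAAIkRERERERERERAAAAAAAAAEREREREREREad3d3IiIiIiIiIiIiIiIiIiIiIAAAACIkREREREREREREQAAAAAABERkZmZmZmREZd3d3ciIiIiIiIiIiIiIiIiIiIgAAAiIkREREREREREREREAAAAARERmZmZmZmZmZl3d3dyIiIiIiIiIiIiIiIiIiIiIiIiIkREREREREREREREQAAAARERmZmZmZmZmZl3d3dyIiIiIiIiIiIiIiIiIiIiIiIiIkRERERERERERERERAAAAREZmZmZmZmZmZl3d3dyIiIiIiIiIiIiIiIiIiIiIiIiIkRERERERERERERERAAAEREZmZmZmZmZmZd3d3d3IiIiIiIiIiIiIiIiIiIiIiIiIkRERERERERERERERAAAERGZmZmZmZmZl3d3d3d3IiIiIiIiIiIiIiIiIiIiIiIiIkREREREREREREREREARERmZmZmZmZmZl3d3d3d3ciIiJ3IiIiIiIiIiIiIiIiIiIkRERERERERERERERJmZmZmZmZmZmZmZd3d3d3d3d3d3d3d3dyIiIiIiIiIiIiIiIkRERERERERERERERJmZmZmZmZmZmZmZd3d3d3d3d3d3d3d3d3IiIiIiIiIiIiIiIkRERERERERERERERAAJmZmZmZmZmZmZd3d3d3d3d3d3d3d3d3ciIiIiIiIiIiIiIkRERERERERERERERAAAmZmZmZmZmZmZd3d3d3d3d3d3d3d3d3ciIiIiIiIiIiIiIkRERERERERERERERAAAmZmZmZmZmZmZd3d3d3d3d3d3d3d3d3ciIiIiIiIiIiIiIkRERERERERERERERAAACZmZmZmZmZmZd3d3d3d3d3d3d3d3d3ciIiIiIiIiIiIiIkRERERERERERERERAAACZmZmZmZmZmZl3d3d3d3d3d3d3d3d3IiIiIiIiIiIiIiIkREREREREREREREQAAACZmZmZmZmZmZmZd3d3d3d3d3d3d3d3IiIiIiIiIiIiIiIkRERERERERERERERAAAmZmZmZmZmZmZmZmXd3d3d3d3d3d3d3IiIiIiIiIiIiIiIkRERERERERERERERAAAmZmZmZmZmZmZmZl3d3d3d3d3d3d3d3IiIiIiIiIiIiIiIkREREREREREREREQAAACZmZmZmZmZmZmZd3d3d3d3d3d3d3dyIiIiIiIiIiIiIiIkREREREREREREREQAAACZmZmZmZmZmZmXd3d3d3d3d3d3d3dyIiIiIiIiIiIiIiIkREREREREREREREQAAAmZmZmZmZmZmZl3d3d3d3d3d3d3d3dyIiIiIiIiIiIiIiIkREREREREREREREQAAAmZmZmZmZmZmZl3d3d3d3d3d3d3d3dyIiIiIiIiIiIiIiIg=="/>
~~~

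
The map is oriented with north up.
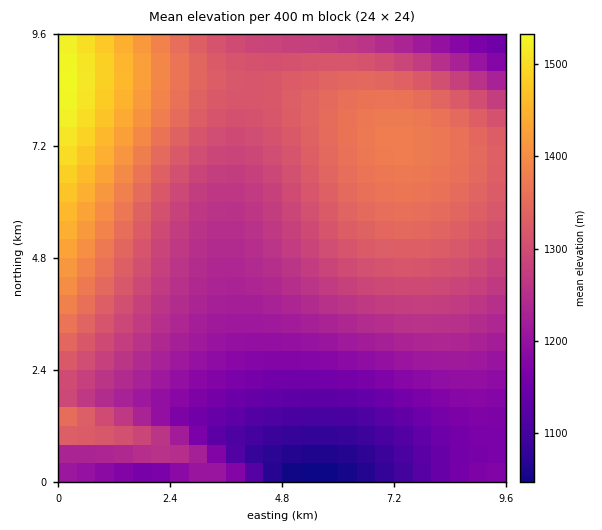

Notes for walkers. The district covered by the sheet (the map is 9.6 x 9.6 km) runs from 1040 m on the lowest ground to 1540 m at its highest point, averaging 1280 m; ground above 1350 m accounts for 19.2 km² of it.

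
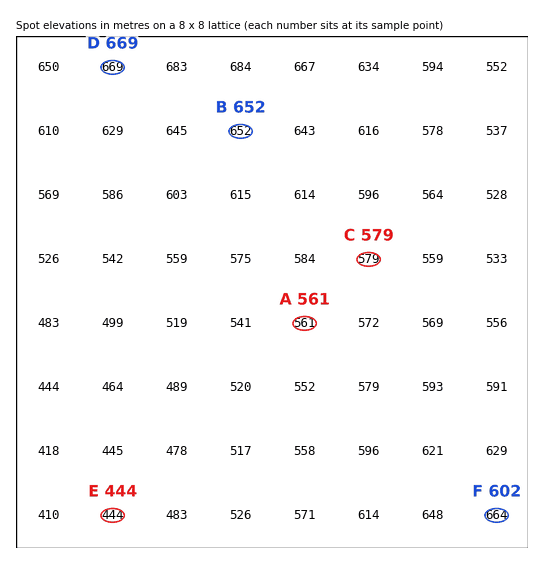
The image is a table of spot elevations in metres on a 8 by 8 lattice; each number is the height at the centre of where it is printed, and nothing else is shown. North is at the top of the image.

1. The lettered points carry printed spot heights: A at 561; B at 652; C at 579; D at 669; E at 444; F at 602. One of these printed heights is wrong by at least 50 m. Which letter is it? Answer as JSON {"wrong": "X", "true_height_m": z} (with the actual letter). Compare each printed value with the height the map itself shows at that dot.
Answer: {"wrong": "F", "true_height_m": 664}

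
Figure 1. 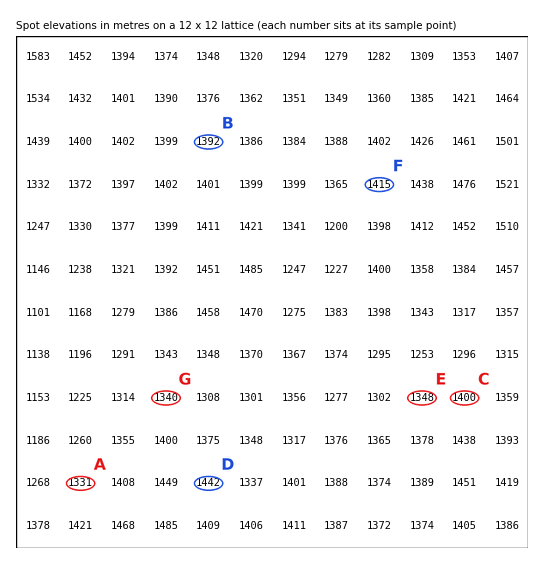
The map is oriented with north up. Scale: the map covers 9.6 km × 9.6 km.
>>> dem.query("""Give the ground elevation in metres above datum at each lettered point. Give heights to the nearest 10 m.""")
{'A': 1330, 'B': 1390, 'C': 1400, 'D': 1440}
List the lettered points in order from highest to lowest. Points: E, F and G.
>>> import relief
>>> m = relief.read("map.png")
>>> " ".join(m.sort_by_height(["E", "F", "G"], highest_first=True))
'F E G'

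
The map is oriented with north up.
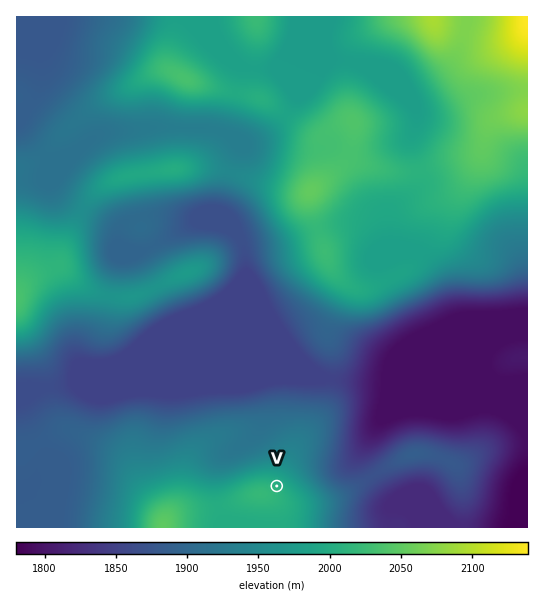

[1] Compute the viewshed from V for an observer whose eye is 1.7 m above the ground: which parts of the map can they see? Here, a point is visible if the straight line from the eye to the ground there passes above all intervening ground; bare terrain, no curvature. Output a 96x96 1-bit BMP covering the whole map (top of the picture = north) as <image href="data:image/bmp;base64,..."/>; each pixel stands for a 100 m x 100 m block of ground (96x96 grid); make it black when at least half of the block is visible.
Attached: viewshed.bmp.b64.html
<image width="96" height="96" href="data:image/bmp;base64,Qk2+BAAAAAAAAD4AAAAoAAAAYAAAAGAAAAABAAEAAAAAAIAEAAATCwAAEwsAAAIAAAAAAAAA////AAAAAAAAAAAAAAAAAAAAfAMAAAAAAAAAAAAA+AEAAAAAAAAAAAAB+AAAAAAAAAAAAAAD+AAAAAAAAAAAAAAH+AAAAAAAAAAAAAAP+AAAAAAAAAAAAAAf+AAAAAAAAADgAAA/+AAAAAAAAADgAB//8AAAAAAAAAAAAH//8AAAAAAAAAAwAH//8AAAAAAAAAA+AH//8AAAAAAAAAB/wH//8AAAAAAAAAB/8H//8AAAAAAAAAD////+DAAAAAAAAAD/8f/wAgAAAAAAAAH/8P/wAQAAAAAAAAP/8H/gAAAAAAAAAB//8D/gAAAAAAAAAP//8B/wAAAAAAAAAH//4B////8AAAAAAA//wB////8AAAAAAAHgAB////8AAAAAAAAAAB////8AAAAAAAAAAB////8AAAAAAAAAAA////8AAAAAAAAAAA////8AAAAAAAAAAA////8AAAAAf/gAPA////8AAAAD/////4////8AAAAP//////////8AAAB///////////8AAAP////////////4A///////////////n////////////////////////////////////////////////////////////////////////////////////////////////////////////////////////////////////////////////+f///////////9//4D///////////9//wA//////g////8//gAP/////AP///8f/AAB////+AH///8P/AAAf///8AA///8A/AAAH///8AAP//8AfAAAA///4AAP/w8AeAAAAf//wAAH/AcAOAAAAP//gAAH+AcAOAAAAH//AAAP+AcAGAAAAH//AAB//AcAGAAAAP//AAD//g8AGAAAAP//AAD///8ACAAAAf//gAD///8ACAAAAf//gAH///8ADAAAA///wAH///8ADwAAA///4AH///8AB8AAB///4AH///8AA/gAH///8AP///8AAf8A//8AeA////8AAP////wAHH////8AAB////AAD/////8AAAH//8AAB/////8AAAAD/wAAA/AP/+MAAAAACAAAAAAH/4EAAAAAAAAAAAAH/4EAAAAAAAAAAAAD/wEAAAAAAAAAAAAB/wEAAAAAAAAAAAAAP4cAAAAAAAAAAAAAP/8AAAAAAAAAAYAAP/8AAAAAAHgAAQAAf/8AAAAAB/4AAAAA//8AAAAAH/8AAAAA/38AAAAAf/+AAAAA/h4AAAAB//+AAAAA/AAAAAAD//4AAAAB/AAAAAAP/8AAAAAB/gAAAAAf/gAAAAAB/4AAAAD/8AAAAAAD//8AAAH+AAAAAAAD//8AAAB4AAAAAAAH//8AAAAAAAAAAAAH//8AAAAAAAAAAAAP//8AAAAAAAAAAAAP//8AAAAAAAAAAAAf//8AAAAAAAAAAAA///8AAAAAAB8AAAB///8AAAAAAD+AAAD/h/8AAAAAAH+AAAH/AP8AAAAAAP+AAAP+AP8AAAAAAH+AAAP8AP4="/>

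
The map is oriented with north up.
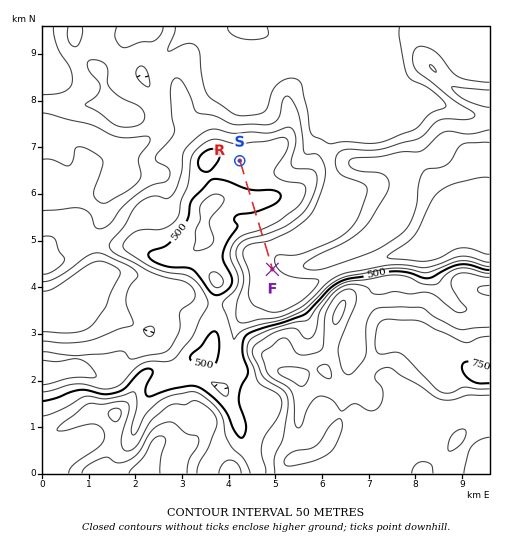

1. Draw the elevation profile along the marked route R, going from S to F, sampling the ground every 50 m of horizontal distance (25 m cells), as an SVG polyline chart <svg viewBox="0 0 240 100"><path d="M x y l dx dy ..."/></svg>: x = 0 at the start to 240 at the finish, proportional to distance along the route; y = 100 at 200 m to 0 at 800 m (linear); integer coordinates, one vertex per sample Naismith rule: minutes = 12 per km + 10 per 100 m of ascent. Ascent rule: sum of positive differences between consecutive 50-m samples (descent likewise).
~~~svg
<svg viewBox="0 0 240 100"><path d="M0 55l5 0 5 0 5 0 5 1 5 0 5 0 5 0 5-1 4-1 5 0 5-2 5-1 5-1 5-2 5-1 5-1 5-1 5 0 5 1 5 1 5 1 5 1 5 1 5 1 5 0 4 1 5 0 5 1 5 1 5 2 5 3 5 3 5 3 5 4 5 3 5 2 5 2 5 1 5 1 5 0 5 0 5-1 5 0 4 0 5 0 5 0 5 0 5 0 3 1"/></svg>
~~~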